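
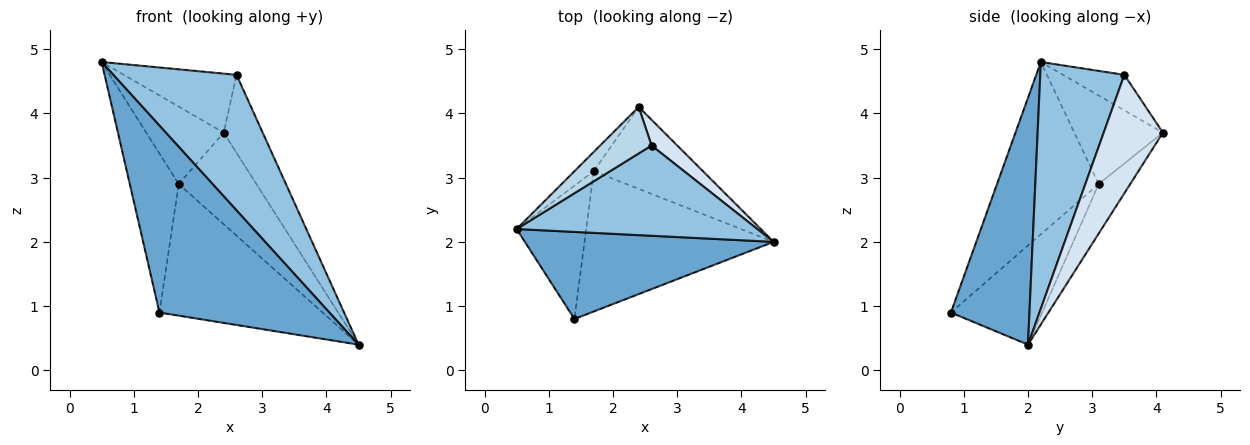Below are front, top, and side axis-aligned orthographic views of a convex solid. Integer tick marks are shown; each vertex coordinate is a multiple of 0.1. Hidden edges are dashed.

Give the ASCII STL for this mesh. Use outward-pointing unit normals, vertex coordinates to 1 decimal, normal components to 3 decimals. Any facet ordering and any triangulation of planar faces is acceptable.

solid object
 facet normal 0.386 -0.836 0.389
  outer loop
   vertex 1.4 0.8 0.9
   vertex 4.5 2.0 0.4
   vertex 0.5 2.2 4.8
  endloop
 endfacet
 facet normal 0.494 -0.724 0.482
  outer loop
   vertex 2.6 3.5 4.6
   vertex 0.5 2.2 4.8
   vertex 4.5 2.0 0.4
  endloop
 endfacet
 facet normal -0.393 0.722 0.569
  outer loop
   vertex 2.6 3.5 4.6
   vertex 2.4 4.1 3.7
   vertex 0.5 2.2 4.8
  endloop
 endfacet
 facet normal 0.822 0.541 0.178
  outer loop
   vertex 2.6 3.5 4.6
   vertex 4.5 2.0 0.4
   vertex 2.4 4.1 3.7
  endloop
 endfacet
 facet normal -0.743 0.649 -0.162
  outer loop
   vertex 1.7 3.1 2.9
   vertex 0.5 2.2 4.8
   vertex 2.4 4.1 3.7
  endloop
 endfacet
 facet normal -0.847 0.408 -0.342
  outer loop
   vertex 1.7 3.1 2.9
   vertex 1.4 0.8 0.9
   vertex 0.5 2.2 4.8
  endloop
 endfacet
 facet normal -0.290 0.713 -0.638
  outer loop
   vertex 1.7 3.1 2.9
   vertex 2.4 4.1 3.7
   vertex 4.5 2.0 0.4
  endloop
 endfacet
 facet normal -0.357 0.639 -0.681
  outer loop
   vertex 1.7 3.1 2.9
   vertex 4.5 2.0 0.4
   vertex 1.4 0.8 0.9
  endloop
 endfacet
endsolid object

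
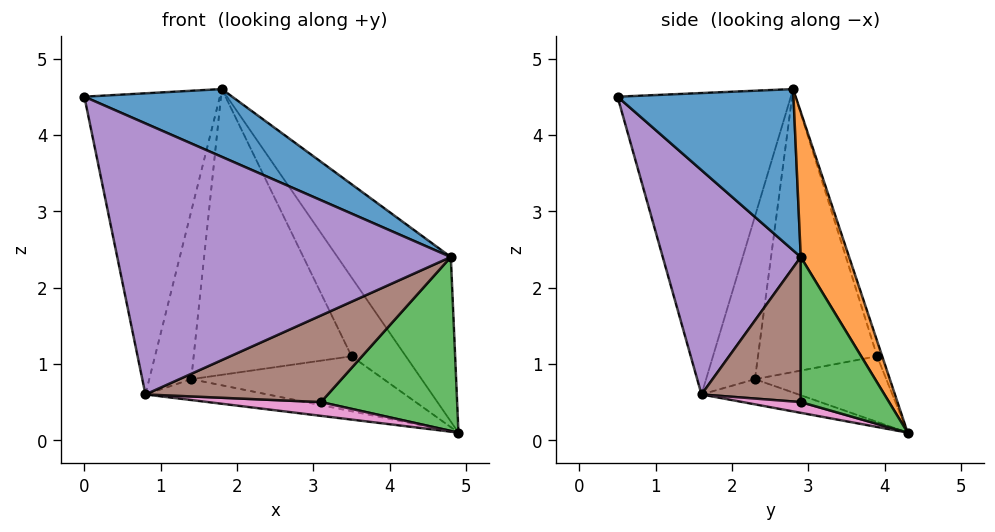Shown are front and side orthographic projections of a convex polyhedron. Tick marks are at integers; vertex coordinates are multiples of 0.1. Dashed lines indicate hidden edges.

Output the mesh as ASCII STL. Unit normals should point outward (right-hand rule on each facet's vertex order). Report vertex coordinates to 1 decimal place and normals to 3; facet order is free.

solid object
 facet normal 0.537 -0.452 0.712
  outer loop
   vertex 4.8 2.9 2.4
   vertex 1.8 2.8 4.6
   vertex 0.0 0.5 4.5
  endloop
 endfacet
 facet normal 0.340 0.797 0.500
  outer loop
   vertex 4.8 2.9 2.4
   vertex 4.9 4.3 0.1
   vertex 1.8 2.8 4.6
  endloop
 endfacet
 facet normal 0.489 -0.754 -0.438
  outer loop
   vertex 4.8 2.9 2.4
   vertex 3.1 2.9 0.5
   vertex 4.9 4.3 0.1
  endloop
 endfacet
 facet normal -0.788 0.616 0.012
  outer loop
   vertex 0.8 1.6 0.6
   vertex 0.0 0.5 4.5
   vertex 1.8 2.8 4.6
  endloop
 endfacet
 facet normal 0.376 -0.909 -0.179
  outer loop
   vertex 0.8 1.6 0.6
   vertex 4.8 2.9 2.4
   vertex 0.0 0.5 4.5
  endloop
 endfacet
 facet normal 0.439 -0.808 -0.393
  outer loop
   vertex 0.8 1.6 0.6
   vertex 3.1 2.9 0.5
   vertex 4.8 2.9 2.4
  endloop
 endfacet
 facet normal 0.314 -0.611 -0.727
  outer loop
   vertex 0.8 1.6 0.6
   vertex 4.9 4.3 0.1
   vertex 3.1 2.9 0.5
  endloop
 endfacet
 facet normal -0.090 0.962 0.258
  outer loop
   vertex 3.5 3.9 1.1
   vertex 1.8 2.8 4.6
   vertex 4.9 4.3 0.1
  endloop
 endfacet
 facet normal -0.758 0.652 -0.006
  outer loop
   vertex 1.4 2.3 0.8
   vertex 0.8 1.6 0.6
   vertex 1.8 2.8 4.6
  endloop
 endfacet
 facet normal -0.602 0.798 -0.042
  outer loop
   vertex 1.4 2.3 0.8
   vertex 1.8 2.8 4.6
   vertex 3.5 3.9 1.1
  endloop
 endfacet
 facet normal -0.468 0.590 -0.658
  outer loop
   vertex 1.4 2.3 0.8
   vertex 4.9 4.3 0.1
   vertex 0.8 1.6 0.6
  endloop
 endfacet
 facet normal -0.512 0.751 -0.417
  outer loop
   vertex 1.4 2.3 0.8
   vertex 3.5 3.9 1.1
   vertex 4.9 4.3 0.1
  endloop
 endfacet
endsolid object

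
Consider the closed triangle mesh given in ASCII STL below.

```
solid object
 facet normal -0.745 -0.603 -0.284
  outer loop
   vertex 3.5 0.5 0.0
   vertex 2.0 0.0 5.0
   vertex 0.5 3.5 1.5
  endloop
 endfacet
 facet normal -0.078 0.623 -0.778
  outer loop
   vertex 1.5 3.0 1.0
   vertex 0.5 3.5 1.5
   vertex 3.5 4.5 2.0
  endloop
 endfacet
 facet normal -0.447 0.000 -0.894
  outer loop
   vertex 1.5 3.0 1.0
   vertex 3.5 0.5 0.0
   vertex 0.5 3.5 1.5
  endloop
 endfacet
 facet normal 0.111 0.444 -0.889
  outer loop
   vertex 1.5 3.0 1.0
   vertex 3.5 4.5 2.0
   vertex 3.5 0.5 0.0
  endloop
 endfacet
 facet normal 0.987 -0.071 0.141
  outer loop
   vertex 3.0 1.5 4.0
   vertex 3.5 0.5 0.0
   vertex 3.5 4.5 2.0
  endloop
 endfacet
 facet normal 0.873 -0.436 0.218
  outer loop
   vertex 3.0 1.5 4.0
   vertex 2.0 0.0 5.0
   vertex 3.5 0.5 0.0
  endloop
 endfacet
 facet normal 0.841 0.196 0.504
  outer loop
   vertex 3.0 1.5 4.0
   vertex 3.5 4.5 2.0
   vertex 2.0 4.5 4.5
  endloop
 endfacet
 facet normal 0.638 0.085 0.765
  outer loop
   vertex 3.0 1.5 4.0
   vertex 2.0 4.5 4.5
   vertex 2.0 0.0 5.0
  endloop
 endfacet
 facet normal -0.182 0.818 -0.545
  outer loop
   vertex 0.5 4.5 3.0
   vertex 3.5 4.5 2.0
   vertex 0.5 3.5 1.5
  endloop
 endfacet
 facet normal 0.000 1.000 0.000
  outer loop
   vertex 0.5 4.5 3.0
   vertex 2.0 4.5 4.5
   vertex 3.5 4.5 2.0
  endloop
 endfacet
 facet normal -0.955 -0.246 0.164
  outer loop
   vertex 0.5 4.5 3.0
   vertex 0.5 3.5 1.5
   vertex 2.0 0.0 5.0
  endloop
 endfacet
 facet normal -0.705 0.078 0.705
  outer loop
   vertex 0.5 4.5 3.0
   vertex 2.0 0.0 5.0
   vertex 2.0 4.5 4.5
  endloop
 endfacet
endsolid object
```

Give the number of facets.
12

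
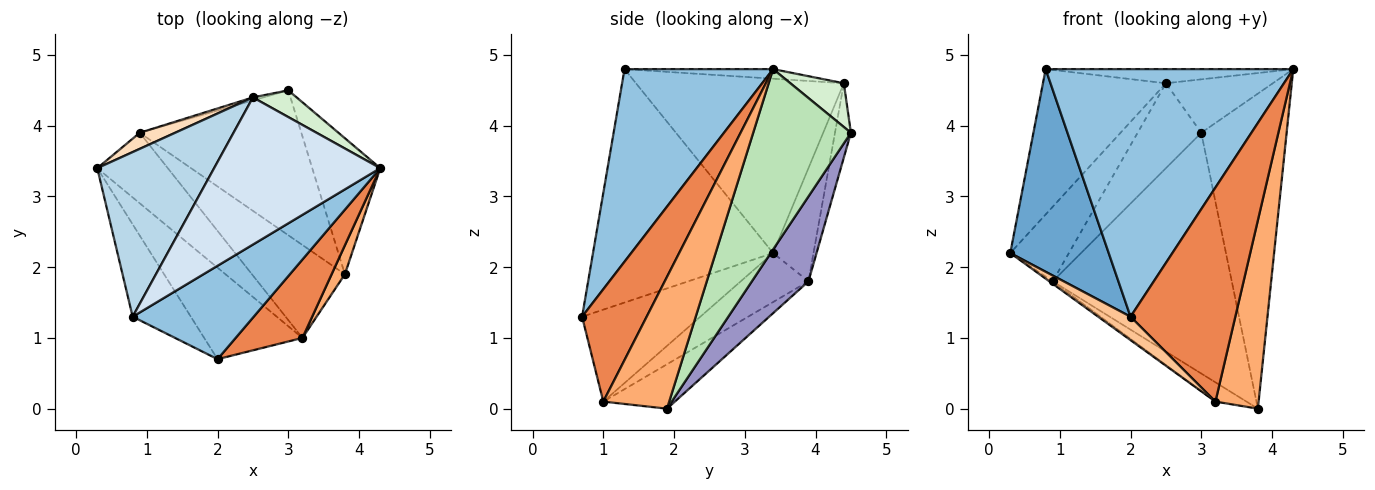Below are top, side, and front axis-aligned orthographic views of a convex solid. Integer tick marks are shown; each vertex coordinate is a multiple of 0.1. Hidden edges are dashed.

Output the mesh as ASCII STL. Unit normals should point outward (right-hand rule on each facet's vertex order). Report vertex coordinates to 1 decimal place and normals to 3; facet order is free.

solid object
 facet normal -0.857 -0.469 -0.214
  outer loop
   vertex 0.8 1.3 4.8
   vertex 0.3 3.4 2.2
   vertex 2.0 0.7 1.3
  endloop
 endfacet
 facet normal 0.490 -0.816 0.308
  outer loop
   vertex 0.8 1.3 4.8
   vertex 2.0 0.7 1.3
   vertex 4.3 3.4 4.8
  endloop
 endfacet
 facet normal -0.746 0.441 0.500
  outer loop
   vertex 2.5 4.4 4.6
   vertex 0.3 3.4 2.2
   vertex 0.8 1.3 4.8
  endloop
 endfacet
 facet normal -0.057 0.096 0.994
  outer loop
   vertex 2.5 4.4 4.6
   vertex 0.8 1.3 4.8
   vertex 4.3 3.4 4.8
  endloop
 endfacet
 facet normal 0.501 -0.813 0.298
  outer loop
   vertex 3.2 1.0 0.1
   vertex 4.3 3.4 4.8
   vertex 2.0 0.7 1.3
  endloop
 endfacet
 facet normal 0.833 -0.546 0.084
  outer loop
   vertex 3.2 1.0 0.1
   vertex 3.8 1.9 0.0
   vertex 4.3 3.4 4.8
  endloop
 endfacet
 facet normal -0.672 -0.184 -0.718
  outer loop
   vertex 3.2 1.0 0.1
   vertex 2.0 0.7 1.3
   vertex 0.3 3.4 2.2
  endloop
 endfacet
 facet normal -0.559 0.811 0.175
  outer loop
   vertex 0.9 3.9 1.8
   vertex 0.3 3.4 2.2
   vertex 2.5 4.4 4.6
  endloop
 endfacet
 facet normal -0.571 0.028 -0.821
  outer loop
   vertex 0.9 3.9 1.8
   vertex 3.2 1.0 0.1
   vertex 0.3 3.4 2.2
  endloop
 endfacet
 facet normal -0.424 0.184 -0.887
  outer loop
   vertex 0.9 3.9 1.8
   vertex 3.8 1.9 0.0
   vertex 3.2 1.0 0.1
  endloop
 endfacet
 facet normal 0.725 0.633 -0.273
  outer loop
   vertex 3.0 4.5 3.9
   vertex 4.3 3.4 4.8
   vertex 3.8 1.9 0.0
  endloop
 endfacet
 facet normal 0.408 0.816 0.408
  outer loop
   vertex 3.0 4.5 3.9
   vertex 2.5 4.4 4.6
   vertex 4.3 3.4 4.8
  endloop
 endfacet
 facet normal 0.261 0.827 -0.498
  outer loop
   vertex 3.0 4.5 3.9
   vertex 3.8 1.9 0.0
   vertex 0.9 3.9 1.8
  endloop
 endfacet
 facet normal -0.242 0.970 -0.035
  outer loop
   vertex 3.0 4.5 3.9
   vertex 0.9 3.9 1.8
   vertex 2.5 4.4 4.6
  endloop
 endfacet
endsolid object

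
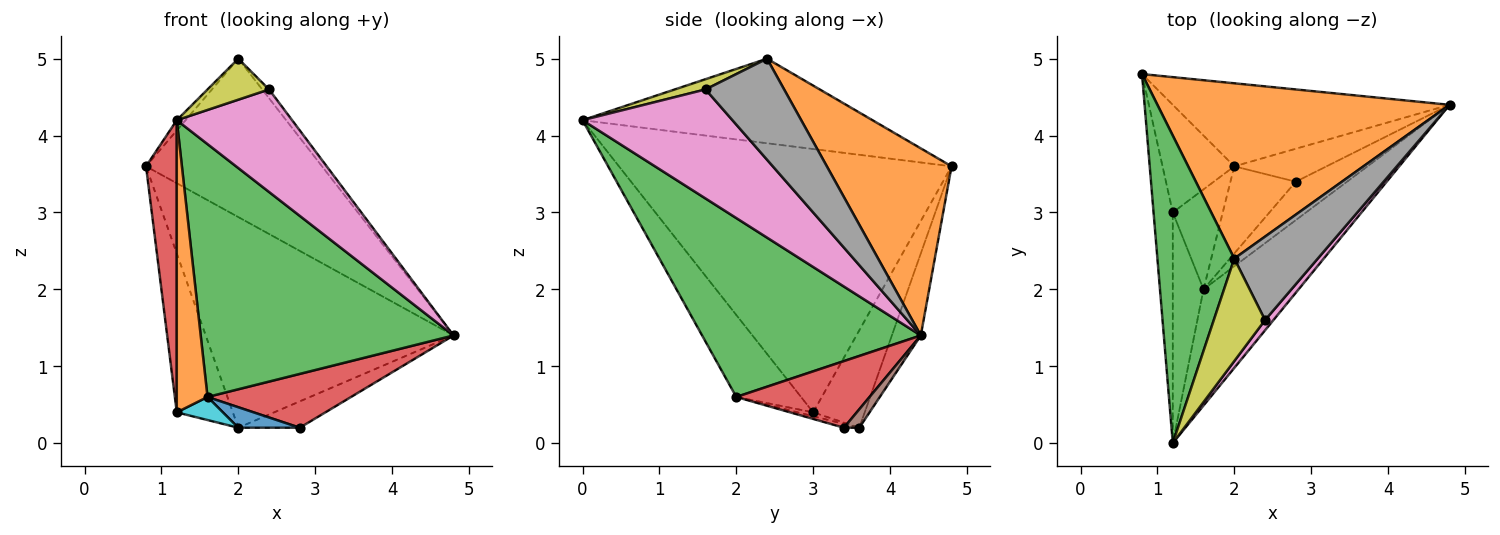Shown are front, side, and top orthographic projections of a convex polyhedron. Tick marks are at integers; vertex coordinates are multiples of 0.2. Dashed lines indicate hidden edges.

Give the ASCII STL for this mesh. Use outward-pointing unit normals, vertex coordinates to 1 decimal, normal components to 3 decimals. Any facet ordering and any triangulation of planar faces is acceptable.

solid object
 facet normal -0.108 0.925 -0.365
  outer loop
   vertex 2.0 3.6 0.2
   vertex 0.8 4.8 3.6
   vertex 4.8 4.4 1.4
  endloop
 endfacet
 facet normal 0.429 0.606 0.670
  outer loop
   vertex 2.0 2.4 5.0
   vertex 4.8 4.4 1.4
   vertex 0.8 4.8 3.6
  endloop
 endfacet
 facet normal -0.740 0.022 0.673
  outer loop
   vertex 2.0 2.4 5.0
   vertex 0.8 4.8 3.6
   vertex 1.2 0.0 4.2
  endloop
 endfacet
 facet normal -0.993 -0.092 -0.072
  outer loop
   vertex 1.2 3.0 0.4
   vertex 1.2 0.0 4.2
   vertex 0.8 4.8 3.6
  endloop
 endfacet
 facet normal -0.606 0.659 -0.446
  outer loop
   vertex 1.2 3.0 0.4
   vertex 0.8 4.8 3.6
   vertex 2.0 3.6 0.2
  endloop
 endfacet
 facet normal 0.154 0.617 -0.772
  outer loop
   vertex 2.8 3.4 0.2
   vertex 2.0 3.6 0.2
   vertex 4.8 4.4 1.4
  endloop
 endfacet
 facet normal 0.791 -0.609 0.061
  outer loop
   vertex 2.4 1.6 4.6
   vertex 1.2 0.0 4.2
   vertex 4.8 4.4 1.4
  endloop
 endfacet
 facet normal 0.769 0.067 0.635
  outer loop
   vertex 2.4 1.6 4.6
   vertex 4.8 4.4 1.4
   vertex 2.0 2.4 5.0
  endloop
 endfacet
 facet normal 0.183 -0.365 0.913
  outer loop
   vertex 2.4 1.6 4.6
   vertex 2.0 2.4 5.0
   vertex 1.2 0.0 4.2
  endloop
 endfacet
 facet normal -0.075 -0.224 -0.972
  outer loop
   vertex 1.6 2.0 0.6
   vertex 1.2 3.0 0.4
   vertex 2.0 3.6 0.2
  endloop
 endfacet
 facet normal -0.057 -0.229 -0.972
  outer loop
   vertex 1.6 2.0 0.6
   vertex 2.0 3.6 0.2
   vertex 2.8 3.4 0.2
  endloop
 endfacet
 facet normal -0.856 -0.406 -0.321
  outer loop
   vertex 1.6 2.0 0.6
   vertex 1.2 0.0 4.2
   vertex 1.2 3.0 0.4
  endloop
 endfacet
 facet normal 0.618 -0.714 -0.328
  outer loop
   vertex 1.6 2.0 0.6
   vertex 4.8 4.4 1.4
   vertex 1.2 0.0 4.2
  endloop
 endfacet
 facet normal 0.603 -0.649 -0.464
  outer loop
   vertex 1.6 2.0 0.6
   vertex 2.8 3.4 0.2
   vertex 4.8 4.4 1.4
  endloop
 endfacet
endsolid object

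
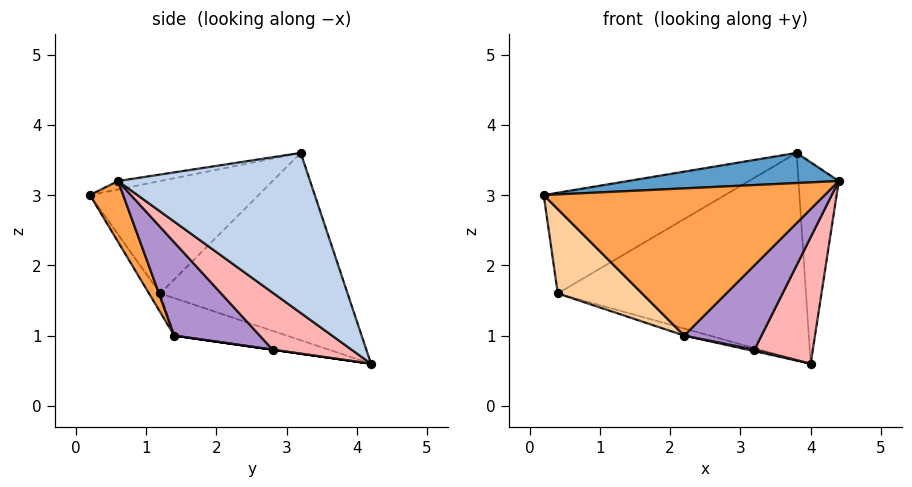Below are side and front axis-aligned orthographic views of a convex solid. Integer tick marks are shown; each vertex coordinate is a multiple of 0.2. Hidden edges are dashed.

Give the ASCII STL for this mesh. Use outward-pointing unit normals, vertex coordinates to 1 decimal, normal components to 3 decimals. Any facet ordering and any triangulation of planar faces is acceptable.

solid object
 facet normal -0.032 -0.159 0.987
  outer loop
   vertex 3.8 3.2 3.6
   vertex 0.2 0.2 3.0
   vertex 4.4 0.6 3.2
  endloop
 endfacet
 facet normal 0.970 0.203 0.132
  outer loop
   vertex 3.8 3.2 3.6
   vertex 4.4 0.6 3.2
   vertex 4.0 4.2 0.6
  endloop
 endfacet
 facet normal 0.106 -0.896 -0.432
  outer loop
   vertex 2.2 1.4 1.0
   vertex 4.4 0.6 3.2
   vertex 0.2 0.2 3.0
  endloop
 endfacet
 facet normal -0.107 -0.802 -0.588
  outer loop
   vertex 0.4 1.2 1.6
   vertex 2.2 1.4 1.0
   vertex 0.2 0.2 3.0
  endloop
 endfacet
 facet normal -0.323 0.073 -0.944
  outer loop
   vertex 0.4 1.2 1.6
   vertex 4.0 4.2 0.6
   vertex 2.2 1.4 1.0
  endloop
 endfacet
 facet normal -0.627 0.674 0.392
  outer loop
   vertex 0.4 1.2 1.6
   vertex 0.2 0.2 3.0
   vertex 3.8 3.2 3.6
  endloop
 endfacet
 facet normal -0.588 0.779 0.220
  outer loop
   vertex 0.4 1.2 1.6
   vertex 3.8 3.2 3.6
   vertex 4.0 4.2 0.6
  endloop
 endfacet
 facet normal 0.584 -0.432 -0.688
  outer loop
   vertex 3.2 2.8 0.8
   vertex 4.0 4.2 0.6
   vertex 4.4 0.6 3.2
  endloop
 endfacet
 facet normal 0.528 -0.478 -0.702
  outer loop
   vertex 3.2 2.8 0.8
   vertex 4.4 0.6 3.2
   vertex 2.2 1.4 1.0
  endloop
 endfacet
 facet normal 0.000 -0.141 -0.990
  outer loop
   vertex 3.2 2.8 0.8
   vertex 2.2 1.4 1.0
   vertex 4.0 4.2 0.6
  endloop
 endfacet
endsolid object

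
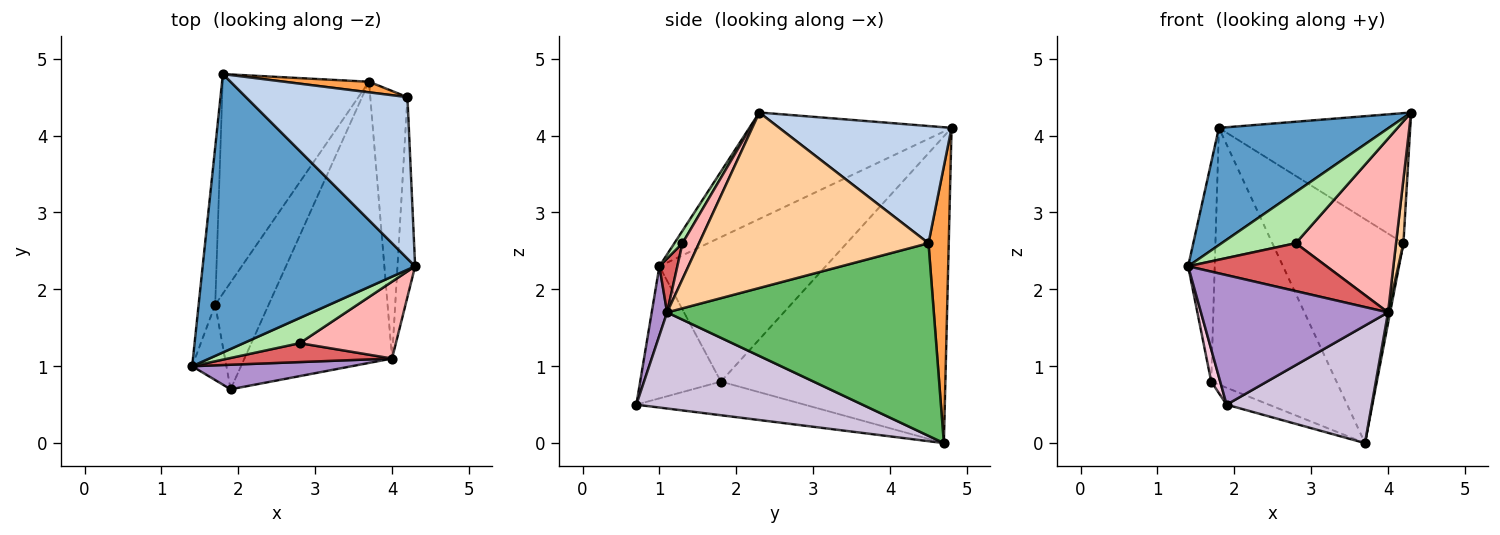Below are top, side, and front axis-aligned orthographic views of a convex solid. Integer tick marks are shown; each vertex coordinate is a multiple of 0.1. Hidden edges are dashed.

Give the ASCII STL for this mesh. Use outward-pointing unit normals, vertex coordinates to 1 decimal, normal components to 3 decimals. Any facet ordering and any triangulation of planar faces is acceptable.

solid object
 facet normal -0.419 -0.352 0.837
  outer loop
   vertex 1.8 4.8 4.1
   vertex 1.4 1.0 2.3
   vertex 4.3 2.3 4.3
  endloop
 endfacet
 facet normal 0.492 0.546 0.678
  outer loop
   vertex 4.2 4.5 2.6
   vertex 1.8 4.8 4.1
   vertex 4.3 2.3 4.3
  endloop
 endfacet
 facet normal 0.153 0.987 0.047
  outer loop
   vertex 4.2 4.5 2.6
   vertex 3.7 4.7 0.0
   vertex 1.8 4.8 4.1
  endloop
 endfacet
 facet normal 0.994 -0.032 -0.100
  outer loop
   vertex 4.2 4.5 2.6
   vertex 4.3 2.3 4.3
   vertex 4.0 1.1 1.7
  endloop
 endfacet
 facet normal 0.982 -0.008 -0.189
  outer loop
   vertex 4.2 4.5 2.6
   vertex 4.0 1.1 1.7
   vertex 3.7 4.7 0.0
  endloop
 endfacet
 facet normal 0.097 -0.893 0.440
  outer loop
   vertex 2.8 1.3 2.6
   vertex 4.3 2.3 4.3
   vertex 1.4 1.0 2.3
  endloop
 endfacet
 facet normal 0.120 -0.923 0.365
  outer loop
   vertex 2.8 1.3 2.6
   vertex 1.4 1.0 2.3
   vertex 4.0 1.1 1.7
  endloop
 endfacet
 facet normal 0.149 -0.904 0.400
  outer loop
   vertex 2.8 1.3 2.6
   vertex 4.0 1.1 1.7
   vertex 4.3 2.3 4.3
  endloop
 endfacet
 facet normal 0.080 -0.979 0.186
  outer loop
   vertex 1.9 0.7 0.5
   vertex 4.0 1.1 1.7
   vertex 1.4 1.0 2.3
  endloop
 endfacet
 facet normal 0.515 -0.331 -0.791
  outer loop
   vertex 1.9 0.7 0.5
   vertex 3.7 4.7 0.0
   vertex 4.0 1.1 1.7
  endloop
 endfacet
 facet normal -0.806 0.450 -0.385
  outer loop
   vertex 1.7 1.8 0.8
   vertex 1.8 4.8 4.1
   vertex 3.7 4.7 0.0
  endloop
 endfacet
 facet normal -0.528 0.133 -0.839
  outer loop
   vertex 1.7 1.8 0.8
   vertex 3.7 4.7 0.0
   vertex 1.9 0.7 0.5
  endloop
 endfacet
 facet normal -0.981 0.157 -0.113
  outer loop
   vertex 1.7 1.8 0.8
   vertex 1.4 1.0 2.3
   vertex 1.8 4.8 4.1
  endloop
 endfacet
 facet normal -0.962 -0.107 -0.250
  outer loop
   vertex 1.7 1.8 0.8
   vertex 1.9 0.7 0.5
   vertex 1.4 1.0 2.3
  endloop
 endfacet
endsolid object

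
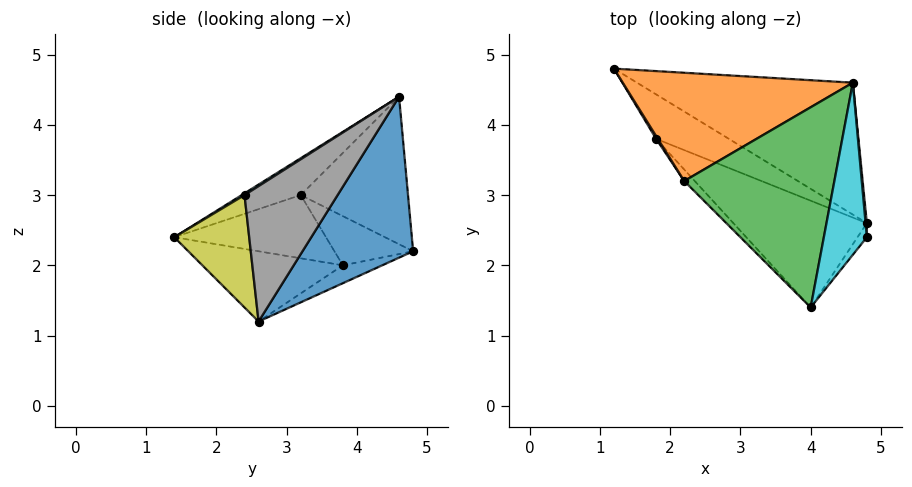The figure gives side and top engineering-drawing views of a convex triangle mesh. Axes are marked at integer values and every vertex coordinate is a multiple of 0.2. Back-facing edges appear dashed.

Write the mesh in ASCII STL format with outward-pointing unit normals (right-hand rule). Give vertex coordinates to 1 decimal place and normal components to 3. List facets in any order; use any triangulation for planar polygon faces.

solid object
 facet normal 0.357 0.802 -0.479
  outer loop
   vertex 4.6 4.6 4.4
   vertex 4.8 2.6 1.2
   vertex 1.2 4.8 2.2
  endloop
 endfacet
 facet normal -0.538 0.083 0.839
  outer loop
   vertex 2.2 3.2 3.0
   vertex 4.6 4.6 4.4
   vertex 1.2 4.8 2.2
  endloop
 endfacet
 facet normal -0.208 -0.490 0.847
  outer loop
   vertex 2.2 3.2 3.0
   vertex 4.0 1.4 2.4
   vertex 4.6 4.6 4.4
  endloop
 endfacet
 facet normal -0.238 0.051 -0.970
  outer loop
   vertex 1.8 3.8 2.0
   vertex 1.2 4.8 2.2
   vertex 4.8 2.6 1.2
  endloop
 endfacet
 facet normal -0.404 -0.498 -0.767
  outer loop
   vertex 1.8 3.8 2.0
   vertex 4.8 2.6 1.2
   vertex 4.0 1.4 2.4
  endloop
 endfacet
 facet normal -0.854 -0.519 0.031
  outer loop
   vertex 1.8 3.8 2.0
   vertex 2.2 3.2 3.0
   vertex 1.2 4.8 2.2
  endloop
 endfacet
 facet normal -0.722 -0.682 -0.120
  outer loop
   vertex 1.8 3.8 2.0
   vertex 4.0 1.4 2.4
   vertex 2.2 3.2 3.0
  endloop
 endfacet
 facet normal 0.996 0.085 0.009
  outer loop
   vertex 4.8 2.4 3.0
   vertex 4.8 2.6 1.2
   vertex 4.6 4.6 4.4
  endloop
 endfacet
 facet normal 0.798 -0.599 -0.067
  outer loop
   vertex 4.8 2.4 3.0
   vertex 4.0 1.4 2.4
   vertex 4.8 2.6 1.2
  endloop
 endfacet
 facet normal 0.034 -0.534 0.845
  outer loop
   vertex 4.8 2.4 3.0
   vertex 4.6 4.6 4.4
   vertex 4.0 1.4 2.4
  endloop
 endfacet
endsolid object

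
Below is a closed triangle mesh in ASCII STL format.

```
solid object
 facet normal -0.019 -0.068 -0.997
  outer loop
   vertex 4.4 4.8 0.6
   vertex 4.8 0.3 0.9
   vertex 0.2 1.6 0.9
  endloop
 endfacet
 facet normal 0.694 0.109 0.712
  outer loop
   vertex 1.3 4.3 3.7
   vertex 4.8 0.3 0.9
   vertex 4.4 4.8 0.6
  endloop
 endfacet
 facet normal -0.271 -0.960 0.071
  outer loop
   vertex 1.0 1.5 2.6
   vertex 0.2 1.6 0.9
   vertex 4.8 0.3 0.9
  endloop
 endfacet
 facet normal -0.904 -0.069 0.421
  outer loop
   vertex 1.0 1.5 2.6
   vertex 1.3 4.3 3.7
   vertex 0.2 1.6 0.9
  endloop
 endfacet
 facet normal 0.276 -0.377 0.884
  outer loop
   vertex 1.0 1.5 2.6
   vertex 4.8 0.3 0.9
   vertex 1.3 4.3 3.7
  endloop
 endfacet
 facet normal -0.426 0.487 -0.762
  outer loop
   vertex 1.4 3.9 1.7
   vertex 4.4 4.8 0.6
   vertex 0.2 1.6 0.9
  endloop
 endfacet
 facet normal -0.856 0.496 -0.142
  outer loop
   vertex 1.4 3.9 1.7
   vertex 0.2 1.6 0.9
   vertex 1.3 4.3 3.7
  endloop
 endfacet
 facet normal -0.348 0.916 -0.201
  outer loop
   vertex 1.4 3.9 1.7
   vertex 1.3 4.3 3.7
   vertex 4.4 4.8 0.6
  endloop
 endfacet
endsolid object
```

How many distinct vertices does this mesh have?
6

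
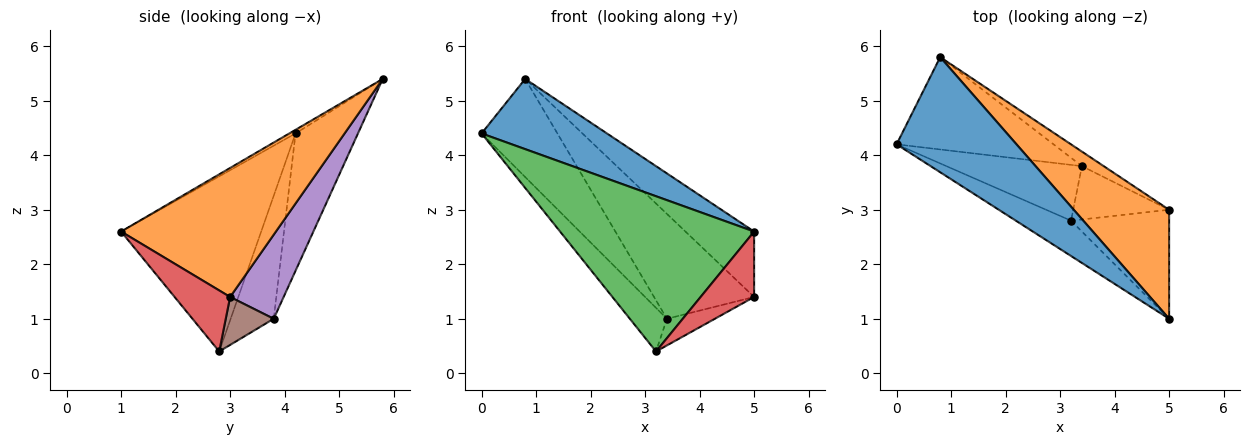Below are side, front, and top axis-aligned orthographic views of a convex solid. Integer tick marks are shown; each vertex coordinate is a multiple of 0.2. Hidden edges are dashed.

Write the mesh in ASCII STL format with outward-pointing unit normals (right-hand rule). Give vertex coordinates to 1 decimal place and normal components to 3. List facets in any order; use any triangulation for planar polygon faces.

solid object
 facet normal -0.026 -0.520 0.853
  outer loop
   vertex 0.8 5.8 5.4
   vertex 0.0 4.2 4.4
   vertex 5.0 1.0 2.6
  endloop
 endfacet
 facet normal 0.757 0.336 0.560
  outer loop
   vertex 0.8 5.8 5.4
   vertex 5.0 1.0 2.6
   vertex 5.0 3.0 1.4
  endloop
 endfacet
 facet normal -0.576 -0.797 -0.181
  outer loop
   vertex 3.2 2.8 0.4
   vertex 5.0 1.0 2.6
   vertex 0.0 4.2 4.4
  endloop
 endfacet
 facet normal 0.471 -0.454 -0.757
  outer loop
   vertex 3.2 2.8 0.4
   vertex 5.0 3.0 1.4
   vertex 5.0 1.0 2.6
  endloop
 endfacet
 facet normal 0.468 0.875 -0.121
  outer loop
   vertex 3.4 3.8 1.0
   vertex 0.8 5.8 5.4
   vertex 5.0 3.0 1.4
  endloop
 endfacet
 facet normal 0.408 0.408 -0.816
  outer loop
   vertex 3.4 3.8 1.0
   vertex 5.0 3.0 1.4
   vertex 3.2 2.8 0.4
  endloop
 endfacet
 facet normal -0.582 0.501 -0.641
  outer loop
   vertex 3.4 3.8 1.0
   vertex 3.2 2.8 0.4
   vertex 0.0 4.2 4.4
  endloop
 endfacet
 facet normal -0.514 0.625 -0.588
  outer loop
   vertex 3.4 3.8 1.0
   vertex 0.0 4.2 4.4
   vertex 0.8 5.8 5.4
  endloop
 endfacet
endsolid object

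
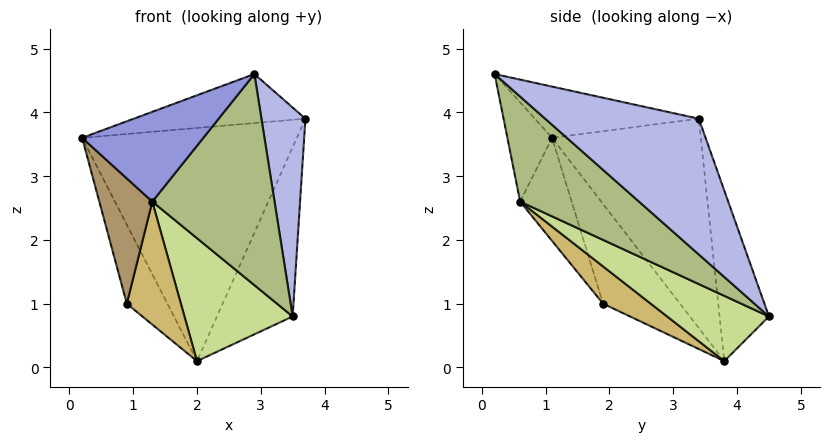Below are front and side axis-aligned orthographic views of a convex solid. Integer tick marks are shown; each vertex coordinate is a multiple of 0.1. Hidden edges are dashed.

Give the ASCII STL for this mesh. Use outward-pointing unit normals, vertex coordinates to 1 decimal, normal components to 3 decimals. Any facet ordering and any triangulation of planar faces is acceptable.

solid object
 facet normal -0.255 0.267 0.929
  outer loop
   vertex 2.9 0.2 4.6
   vertex 3.7 3.4 3.9
   vertex 0.2 1.1 3.6
  endloop
 endfacet
 facet normal -0.539 0.778 0.323
  outer loop
   vertex 2.0 3.8 0.1
   vertex 0.2 1.1 3.6
   vertex 3.7 3.4 3.9
  endloop
 endfacet
 facet normal -0.344 -0.935 0.089
  outer loop
   vertex 1.3 0.6 2.6
   vertex 2.9 0.2 4.6
   vertex 0.2 1.1 3.6
  endloop
 endfacet
 facet normal 0.949 -0.272 -0.158
  outer loop
   vertex 3.5 4.5 0.8
   vertex 3.7 3.4 3.9
   vertex 2.9 0.2 4.6
  endloop
 endfacet
 facet normal -0.518 0.795 0.316
  outer loop
   vertex 3.5 4.5 0.8
   vertex 2.0 3.8 0.1
   vertex 3.7 3.4 3.9
  endloop
 endfacet
 facet normal 0.571 -0.587 -0.574
  outer loop
   vertex 3.5 4.5 0.8
   vertex 2.9 0.2 4.6
   vertex 1.3 0.6 2.6
  endloop
 endfacet
 facet normal 0.551 -0.585 -0.595
  outer loop
   vertex 3.5 4.5 0.8
   vertex 1.3 0.6 2.6
   vertex 2.0 3.8 0.1
  endloop
 endfacet
 facet normal -0.880 0.465 -0.094
  outer loop
   vertex 0.9 1.9 1.0
   vertex 0.2 1.1 3.6
   vertex 2.0 3.8 0.1
  endloop
 endfacet
 facet normal -0.645 -0.664 -0.378
  outer loop
   vertex 0.9 1.9 1.0
   vertex 1.3 0.6 2.6
   vertex 0.2 1.1 3.6
  endloop
 endfacet
 facet normal 0.523 -0.593 -0.612
  outer loop
   vertex 0.9 1.9 1.0
   vertex 2.0 3.8 0.1
   vertex 1.3 0.6 2.6
  endloop
 endfacet
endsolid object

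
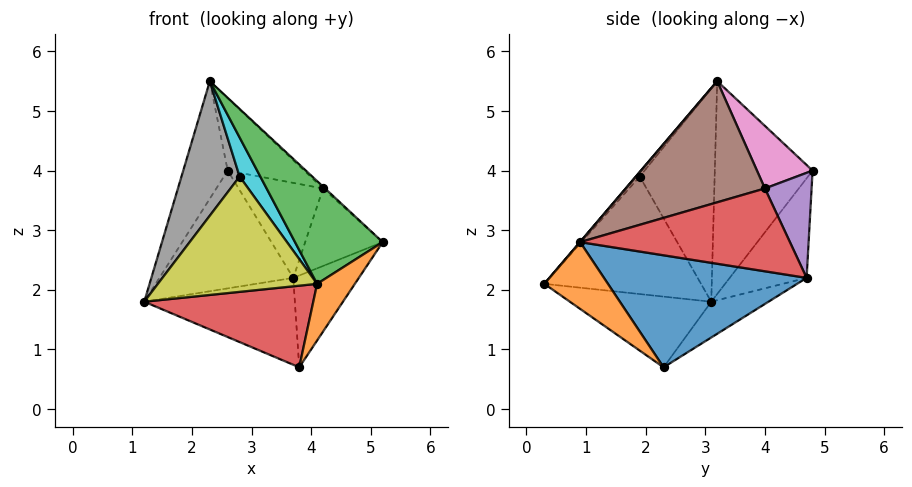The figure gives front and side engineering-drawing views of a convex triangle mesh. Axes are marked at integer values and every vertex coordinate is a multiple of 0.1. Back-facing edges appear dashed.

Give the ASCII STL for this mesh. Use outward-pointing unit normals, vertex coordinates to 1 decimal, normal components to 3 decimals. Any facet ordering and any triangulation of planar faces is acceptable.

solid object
 facet normal -0.881 0.401 0.251
  outer loop
   vertex 2.3 3.2 5.5
   vertex 2.6 4.8 4.0
   vertex 1.2 3.1 1.8
  endloop
 endfacet
 facet normal -0.470 0.818 -0.333
  outer loop
   vertex 3.7 4.7 2.2
   vertex 1.2 3.1 1.8
   vertex 2.6 4.8 4.0
  endloop
 endfacet
 facet normal 0.002 -0.760 0.649
  outer loop
   vertex 4.1 0.3 2.1
   vertex 5.2 0.9 2.8
   vertex 2.3 3.2 5.5
  endloop
 endfacet
 facet normal 0.928 0.343 -0.149
  outer loop
   vertex 4.2 4.0 3.7
   vertex 5.2 0.9 2.8
   vertex 3.7 4.7 2.2
  endloop
 endfacet
 facet normal 0.470 0.850 0.240
  outer loop
   vertex 4.2 4.0 3.7
   vertex 3.7 4.7 2.2
   vertex 2.6 4.8 4.0
  endloop
 endfacet
 facet normal 0.686 0.010 0.728
  outer loop
   vertex 4.2 4.0 3.7
   vertex 2.3 3.2 5.5
   vertex 5.2 0.9 2.8
  endloop
 endfacet
 facet normal 0.420 0.578 0.700
  outer loop
   vertex 4.2 4.0 3.7
   vertex 2.6 4.8 4.0
   vertex 2.3 3.2 5.5
  endloop
 endfacet
 facet normal -0.766 -0.595 0.244
  outer loop
   vertex 2.8 1.9 3.9
   vertex 2.3 3.2 5.5
   vertex 1.2 3.1 1.8
  endloop
 endfacet
 facet normal -0.696 -0.707 0.126
  outer loop
   vertex 2.8 1.9 3.9
   vertex 1.2 3.1 1.8
   vertex 4.1 0.3 2.1
  endloop
 endfacet
 facet normal -0.147 -0.790 0.596
  outer loop
   vertex 2.8 1.9 3.9
   vertex 4.1 0.3 2.1
   vertex 2.3 3.2 5.5
  endloop
 endfacet
 facet normal 0.874 0.283 -0.394
  outer loop
   vertex 3.8 2.3 0.7
   vertex 3.7 4.7 2.2
   vertex 5.2 0.9 2.8
  endloop
 endfacet
 facet normal 0.635 -0.377 -0.674
  outer loop
   vertex 3.8 2.3 0.7
   vertex 5.2 0.9 2.8
   vertex 4.1 0.3 2.1
  endloop
 endfacet
 facet normal -0.195 0.514 -0.835
  outer loop
   vertex 3.8 2.3 0.7
   vertex 1.2 3.1 1.8
   vertex 3.7 4.7 2.2
  endloop
 endfacet
 facet normal -0.463 -0.554 -0.692
  outer loop
   vertex 3.8 2.3 0.7
   vertex 4.1 0.3 2.1
   vertex 1.2 3.1 1.8
  endloop
 endfacet
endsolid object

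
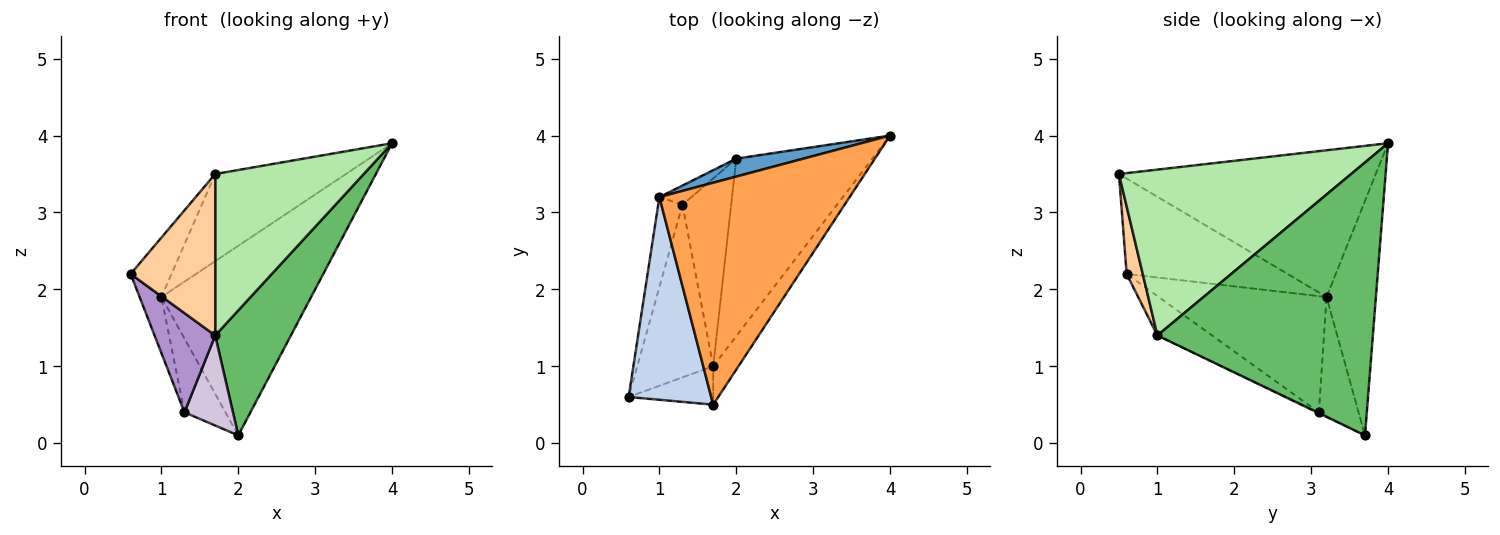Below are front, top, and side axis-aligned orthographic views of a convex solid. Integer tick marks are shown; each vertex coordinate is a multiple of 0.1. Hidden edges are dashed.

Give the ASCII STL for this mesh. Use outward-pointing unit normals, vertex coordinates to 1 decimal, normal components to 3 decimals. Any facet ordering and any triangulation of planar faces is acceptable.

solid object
 facet normal -0.312 0.946 0.089
  outer loop
   vertex 1.0 3.2 1.9
   vertex 4.0 4.0 3.9
   vertex 2.0 3.7 0.1
  endloop
 endfacet
 facet normal -0.743 0.188 0.643
  outer loop
   vertex 1.0 3.2 1.9
   vertex 0.6 0.6 2.2
   vertex 1.7 0.5 3.5
  endloop
 endfacet
 facet normal -0.583 0.297 0.756
  outer loop
   vertex 1.0 3.2 1.9
   vertex 1.7 0.5 3.5
   vertex 4.0 4.0 3.9
  endloop
 endfacet
 facet normal 0.182 -0.957 -0.228
  outer loop
   vertex 1.7 1.0 1.4
   vertex 1.7 0.5 3.5
   vertex 0.6 0.6 2.2
  endloop
 endfacet
 facet normal 0.854 -0.300 -0.426
  outer loop
   vertex 1.7 1.0 1.4
   vertex 2.0 3.7 0.1
   vertex 4.0 4.0 3.9
  endloop
 endfacet
 facet normal 0.836 -0.535 -0.127
  outer loop
   vertex 1.7 1.0 1.4
   vertex 4.0 4.0 3.9
   vertex 1.7 0.5 3.5
  endloop
 endfacet
 facet normal -0.971 0.126 -0.203
  outer loop
   vertex 1.3 3.1 0.4
   vertex 0.6 0.6 2.2
   vertex 1.0 3.2 1.9
  endloop
 endfacet
 facet normal -0.684 0.706 -0.184
  outer loop
   vertex 1.3 3.1 0.4
   vertex 1.0 3.2 1.9
   vertex 2.0 3.7 0.1
  endloop
 endfacet
 facet normal -0.410 -0.455 -0.791
  outer loop
   vertex 1.3 3.1 0.4
   vertex 1.7 1.0 1.4
   vertex 0.6 0.6 2.2
  endloop
 endfacet
 facet normal -0.016 -0.432 -0.902
  outer loop
   vertex 1.3 3.1 0.4
   vertex 2.0 3.7 0.1
   vertex 1.7 1.0 1.4
  endloop
 endfacet
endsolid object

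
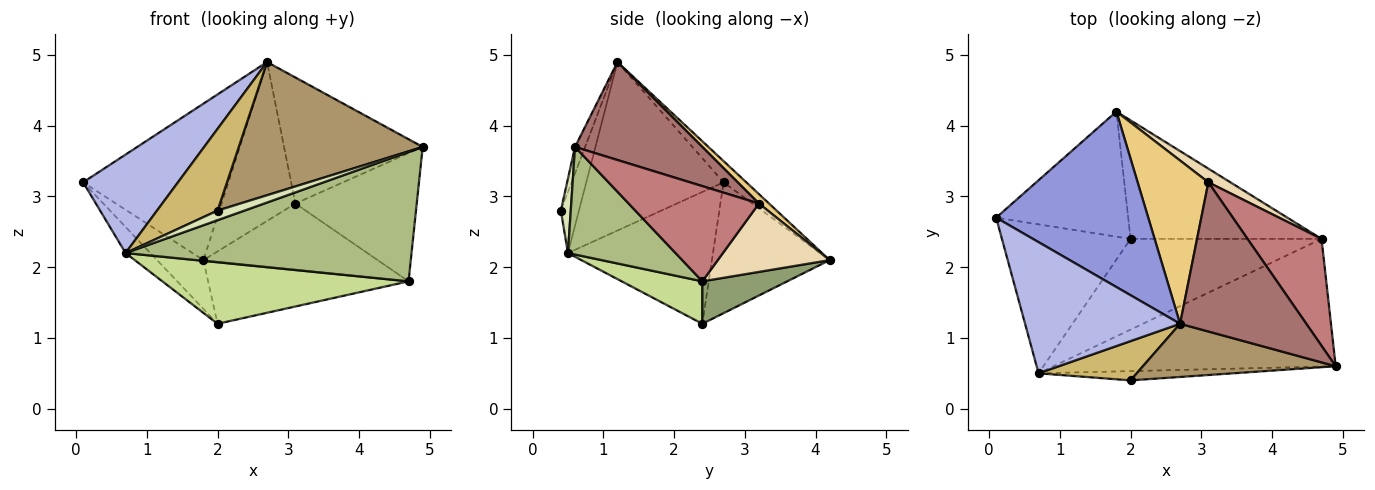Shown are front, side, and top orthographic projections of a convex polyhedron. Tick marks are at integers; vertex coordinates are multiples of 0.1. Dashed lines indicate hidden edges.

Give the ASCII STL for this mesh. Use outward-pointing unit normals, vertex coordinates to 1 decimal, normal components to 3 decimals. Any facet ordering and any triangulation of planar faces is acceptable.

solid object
 facet normal -0.678 0.267 -0.685
  outer loop
   vertex 2.0 2.4 1.2
   vertex 0.1 2.7 3.2
   vertex 1.8 4.2 2.1
  endloop
 endfacet
 facet normal -0.710 0.121 -0.693
  outer loop
   vertex 0.7 0.5 2.2
   vertex 0.1 2.7 3.2
   vertex 2.0 2.4 1.2
  endloop
 endfacet
 facet normal -0.104 0.662 0.742
  outer loop
   vertex 2.7 1.2 4.9
   vertex 1.8 4.2 2.1
   vertex 0.1 2.7 3.2
  endloop
 endfacet
 facet normal -0.656 -0.453 0.603
  outer loop
   vertex 2.7 1.2 4.9
   vertex 0.1 2.7 3.2
   vertex 0.7 0.5 2.2
  endloop
 endfacet
 facet normal 0.193 0.456 -0.869
  outer loop
   vertex 4.7 2.4 1.8
   vertex 2.0 2.4 1.2
   vertex 1.8 4.2 2.1
  endloop
 endfacet
 facet normal 0.259 -0.687 -0.679
  outer loop
   vertex 4.7 2.4 1.8
   vertex 4.9 0.6 3.7
   vertex 0.7 0.5 2.2
  endloop
 endfacet
 facet normal 0.181 -0.552 -0.814
  outer loop
   vertex 4.7 2.4 1.8
   vertex 0.7 0.5 2.2
   vertex 2.0 2.4 1.2
  endloop
 endfacet
 facet normal 0.256 -0.696 -0.671
  outer loop
   vertex 2.0 0.4 2.8
   vertex 0.7 0.5 2.2
   vertex 4.9 0.6 3.7
  endloop
 endfacet
 facet normal -0.051 -0.928 0.370
  outer loop
   vertex 2.0 0.4 2.8
   vertex 4.9 0.6 3.7
   vertex 2.7 1.2 4.9
  endloop
 endfacet
 facet normal -0.260 -0.870 0.418
  outer loop
   vertex 2.0 0.4 2.8
   vertex 2.7 1.2 4.9
   vertex 0.7 0.5 2.2
  endloop
 endfacet
 facet normal 0.095 0.694 0.713
  outer loop
   vertex 3.1 3.2 2.9
   vertex 1.8 4.2 2.1
   vertex 2.7 1.2 4.9
  endloop
 endfacet
 facet normal 0.532 0.829 0.171
  outer loop
   vertex 3.1 3.2 2.9
   vertex 4.7 2.4 1.8
   vertex 1.8 4.2 2.1
  endloop
 endfacet
 facet normal 0.510 0.555 0.657
  outer loop
   vertex 3.1 3.2 2.9
   vertex 2.7 1.2 4.9
   vertex 4.9 0.6 3.7
  endloop
 endfacet
 facet normal 0.636 0.592 0.494
  outer loop
   vertex 3.1 3.2 2.9
   vertex 4.9 0.6 3.7
   vertex 4.7 2.4 1.8
  endloop
 endfacet
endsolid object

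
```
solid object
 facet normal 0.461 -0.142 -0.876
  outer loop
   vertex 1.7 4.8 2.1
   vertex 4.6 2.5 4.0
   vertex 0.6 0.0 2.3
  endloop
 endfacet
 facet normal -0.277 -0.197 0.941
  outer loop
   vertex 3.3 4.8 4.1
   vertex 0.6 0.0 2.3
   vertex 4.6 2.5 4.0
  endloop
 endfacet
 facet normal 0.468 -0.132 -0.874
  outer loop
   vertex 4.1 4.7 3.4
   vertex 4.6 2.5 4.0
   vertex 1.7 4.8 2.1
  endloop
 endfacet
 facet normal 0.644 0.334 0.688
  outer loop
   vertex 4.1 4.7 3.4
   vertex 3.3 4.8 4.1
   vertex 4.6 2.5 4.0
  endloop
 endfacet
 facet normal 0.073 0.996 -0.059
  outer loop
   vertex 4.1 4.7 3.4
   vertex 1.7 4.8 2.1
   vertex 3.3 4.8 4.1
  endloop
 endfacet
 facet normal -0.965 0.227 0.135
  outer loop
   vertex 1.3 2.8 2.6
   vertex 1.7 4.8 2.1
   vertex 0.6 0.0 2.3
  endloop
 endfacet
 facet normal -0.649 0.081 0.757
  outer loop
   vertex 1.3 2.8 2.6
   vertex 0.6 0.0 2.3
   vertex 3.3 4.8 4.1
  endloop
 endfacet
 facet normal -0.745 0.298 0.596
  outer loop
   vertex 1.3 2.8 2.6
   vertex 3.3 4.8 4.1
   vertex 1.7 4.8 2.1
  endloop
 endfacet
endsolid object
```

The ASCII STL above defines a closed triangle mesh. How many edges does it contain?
12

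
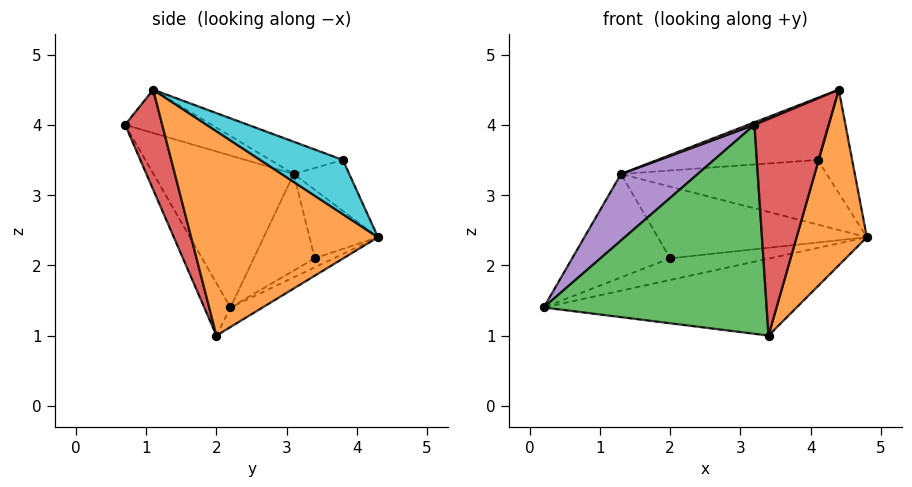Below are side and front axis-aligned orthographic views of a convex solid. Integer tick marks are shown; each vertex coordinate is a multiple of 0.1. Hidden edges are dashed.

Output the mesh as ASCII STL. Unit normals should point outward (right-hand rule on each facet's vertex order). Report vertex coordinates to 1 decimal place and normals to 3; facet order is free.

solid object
 facet normal -0.070 0.549 -0.833
  outer loop
   vertex 3.4 2.0 1.0
   vertex 0.2 2.2 1.4
   vertex 4.8 4.3 2.4
  endloop
 endfacet
 facet normal 0.881 -0.331 -0.337
  outer loop
   vertex 3.4 2.0 1.0
   vertex 4.8 4.3 2.4
   vertex 4.4 1.1 4.5
  endloop
 endfacet
 facet normal -0.107 -0.910 -0.401
  outer loop
   vertex 3.2 0.7 4.0
   vertex 0.2 2.2 1.4
   vertex 3.4 2.0 1.0
  endloop
 endfacet
 facet normal 0.421 -0.842 -0.337
  outer loop
   vertex 3.2 0.7 4.0
   vertex 3.4 2.0 1.0
   vertex 4.4 1.1 4.5
  endloop
 endfacet
 facet normal -0.707 -0.387 0.592
  outer loop
   vertex 3.2 0.7 4.0
   vertex 1.3 3.1 3.3
   vertex 0.2 2.2 1.4
  endloop
 endfacet
 facet normal -0.377 -0.028 0.926
  outer loop
   vertex 3.2 0.7 4.0
   vertex 4.4 1.1 4.5
   vertex 1.3 3.1 3.3
  endloop
 endfacet
 facet normal -0.119 0.628 -0.769
  outer loop
   vertex 2.0 3.4 2.1
   vertex 4.8 4.3 2.4
   vertex 0.2 2.2 1.4
  endloop
 endfacet
 facet normal -0.526 0.845 -0.096
  outer loop
   vertex 2.0 3.4 2.1
   vertex 0.2 2.2 1.4
   vertex 1.3 3.1 3.3
  endloop
 endfacet
 facet normal -0.311 0.949 0.056
  outer loop
   vertex 2.0 3.4 2.1
   vertex 1.3 3.1 3.3
   vertex 4.8 4.3 2.4
  endloop
 endfacet
 facet normal 0.734 0.306 0.606
  outer loop
   vertex 4.1 3.8 3.5
   vertex 4.4 1.1 4.5
   vertex 4.8 4.3 2.4
  endloop
 endfacet
 facet normal -0.252 0.931 0.263
  outer loop
   vertex 4.1 3.8 3.5
   vertex 4.8 4.3 2.4
   vertex 1.3 3.1 3.3
  endloop
 endfacet
 facet normal -0.149 0.329 0.933
  outer loop
   vertex 4.1 3.8 3.5
   vertex 1.3 3.1 3.3
   vertex 4.4 1.1 4.5
  endloop
 endfacet
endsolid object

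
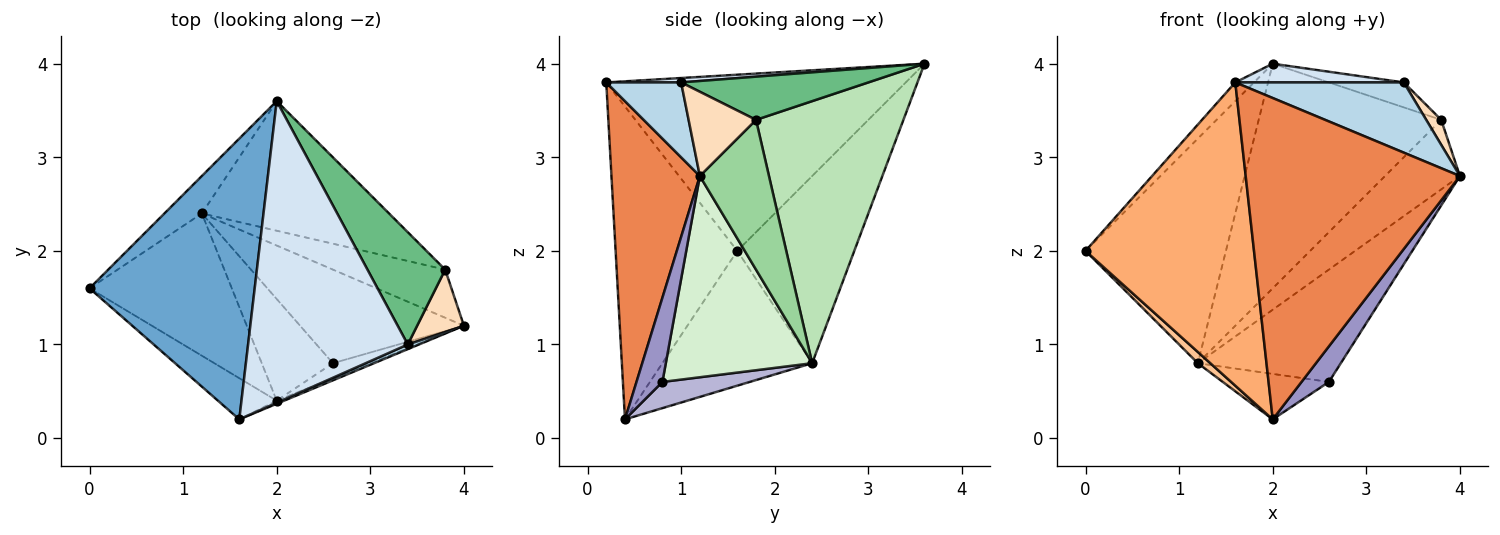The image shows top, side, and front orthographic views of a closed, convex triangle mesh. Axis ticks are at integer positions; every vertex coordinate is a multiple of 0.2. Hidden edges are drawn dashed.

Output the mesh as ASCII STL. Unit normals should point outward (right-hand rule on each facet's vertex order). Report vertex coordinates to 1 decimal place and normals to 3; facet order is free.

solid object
 facet normal -0.729 0.046 0.683
  outer loop
   vertex 1.6 0.2 3.8
   vertex 2.0 3.6 4.0
   vertex 0.0 1.6 2.0
  endloop
 endfacet
 facet normal -0.635 0.762 -0.127
  outer loop
   vertex 1.2 2.4 0.8
   vertex 0.0 1.6 2.0
   vertex 2.0 3.6 4.0
  endloop
 endfacet
 facet normal 0.405 -0.912 0.061
  outer loop
   vertex 3.4 1.0 3.8
   vertex 1.6 0.2 3.8
   vertex 4.0 1.2 2.8
  endloop
 endfacet
 facet normal 0.028 -0.062 0.998
  outer loop
   vertex 3.4 1.0 3.8
   vertex 2.0 3.6 4.0
   vertex 1.6 0.2 3.8
  endloop
 endfacet
 facet normal 0.381 -0.924 -0.009
  outer loop
   vertex 2.0 0.4 0.2
   vertex 4.0 1.2 2.8
   vertex 1.6 0.2 3.8
  endloop
 endfacet
 facet normal -0.582 -0.806 -0.109
  outer loop
   vertex 2.0 0.4 0.2
   vertex 1.6 0.2 3.8
   vertex 0.0 1.6 2.0
  endloop
 endfacet
 facet normal -0.687 -0.057 -0.725
  outer loop
   vertex 2.0 0.4 0.2
   vertex 0.0 1.6 2.0
   vertex 1.2 2.4 0.8
  endloop
 endfacet
 facet normal 0.858 -0.191 0.477
  outer loop
   vertex 3.8 1.8 3.4
   vertex 3.4 1.0 3.8
   vertex 4.0 1.2 2.8
  endloop
 endfacet
 facet normal 0.477 0.191 0.858
  outer loop
   vertex 3.8 1.8 3.4
   vertex 2.0 3.6 4.0
   vertex 3.4 1.0 3.8
  endloop
 endfacet
 facet normal 0.605 0.655 -0.453
  outer loop
   vertex 3.8 1.8 3.4
   vertex 4.0 1.2 2.8
   vertex 1.2 2.4 0.8
  endloop
 endfacet
 facet normal 0.573 0.710 -0.409
  outer loop
   vertex 3.8 1.8 3.4
   vertex 1.2 2.4 0.8
   vertex 2.0 3.6 4.0
  endloop
 endfacet
 facet normal 0.618 0.604 -0.503
  outer loop
   vertex 2.6 0.8 0.6
   vertex 1.2 2.4 0.8
   vertex 4.0 1.2 2.8
  endloop
 endfacet
 facet normal 0.658 -0.694 -0.292
  outer loop
   vertex 2.6 0.8 0.6
   vertex 4.0 1.2 2.8
   vertex 2.0 0.4 0.2
  endloop
 endfacet
 facet normal 0.319 0.387 -0.865
  outer loop
   vertex 2.6 0.8 0.6
   vertex 2.0 0.4 0.2
   vertex 1.2 2.4 0.8
  endloop
 endfacet
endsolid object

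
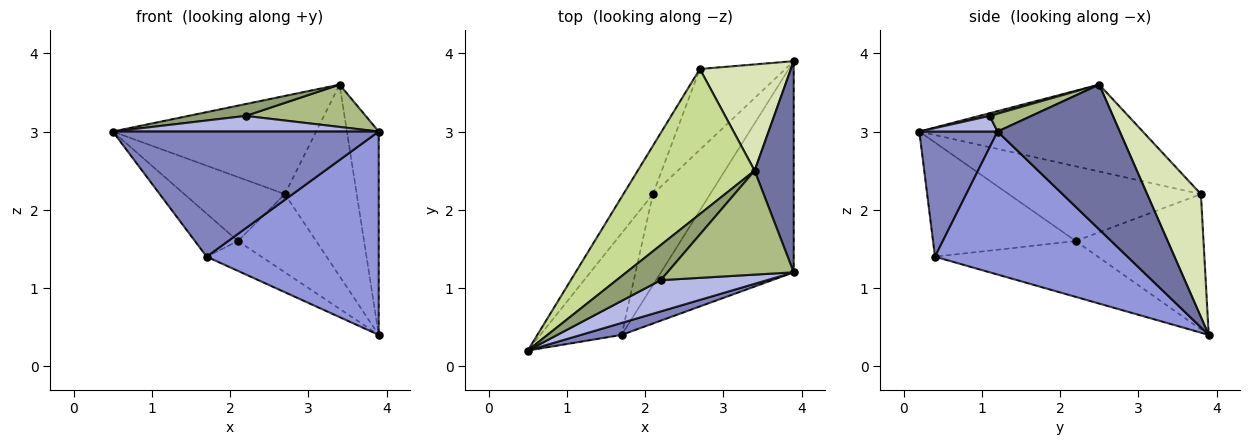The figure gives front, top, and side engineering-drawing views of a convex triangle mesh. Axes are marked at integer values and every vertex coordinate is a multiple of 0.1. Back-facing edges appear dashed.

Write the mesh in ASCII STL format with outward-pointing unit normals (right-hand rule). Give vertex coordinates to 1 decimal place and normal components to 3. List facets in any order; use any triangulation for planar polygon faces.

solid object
 facet normal 0.936 0.243 0.253
  outer loop
   vertex 3.4 2.5 3.6
   vertex 3.9 1.2 3.0
   vertex 3.9 3.9 0.4
  endloop
 endfacet
 facet normal 0.281 -0.955 0.091
  outer loop
   vertex 1.7 0.4 1.4
   vertex 3.9 1.2 3.0
   vertex 0.5 0.2 3.0
  endloop
 endfacet
 facet normal 0.613 -0.548 -0.569
  outer loop
   vertex 1.7 0.4 1.4
   vertex 3.9 3.9 0.4
   vertex 3.9 1.2 3.0
  endloop
 endfacet
 facet normal 0.130 -0.443 0.887
  outer loop
   vertex 2.2 1.1 3.2
   vertex 0.5 0.2 3.0
   vertex 3.9 1.2 3.0
  endloop
 endfacet
 facet normal 0.058 -0.320 0.946
  outer loop
   vertex 2.2 1.1 3.2
   vertex 3.4 2.5 3.6
   vertex 0.5 0.2 3.0
  endloop
 endfacet
 facet normal 0.130 -0.374 0.918
  outer loop
   vertex 2.2 1.1 3.2
   vertex 3.9 1.2 3.0
   vertex 3.4 2.5 3.6
  endloop
 endfacet
 facet normal -0.524 0.477 0.705
  outer loop
   vertex 2.7 3.8 2.2
   vertex 0.5 0.2 3.0
   vertex 3.4 2.5 3.6
  endloop
 endfacet
 facet normal 0.548 0.732 0.406
  outer loop
   vertex 2.7 3.8 2.2
   vertex 3.4 2.5 3.6
   vertex 3.9 3.9 0.4
  endloop
 endfacet
 facet normal -0.836 0.438 -0.331
  outer loop
   vertex 2.1 2.2 1.6
   vertex 0.5 0.2 3.0
   vertex 2.7 3.8 2.2
  endloop
 endfacet
 facet normal -0.751 0.460 -0.475
  outer loop
   vertex 2.1 2.2 1.6
   vertex 2.7 3.8 2.2
   vertex 3.9 3.9 0.4
  endloop
 endfacet
 facet normal -0.791 0.238 -0.563
  outer loop
   vertex 2.1 2.2 1.6
   vertex 1.7 0.4 1.4
   vertex 0.5 0.2 3.0
  endloop
 endfacet
 facet normal -0.680 0.229 -0.697
  outer loop
   vertex 2.1 2.2 1.6
   vertex 3.9 3.9 0.4
   vertex 1.7 0.4 1.4
  endloop
 endfacet
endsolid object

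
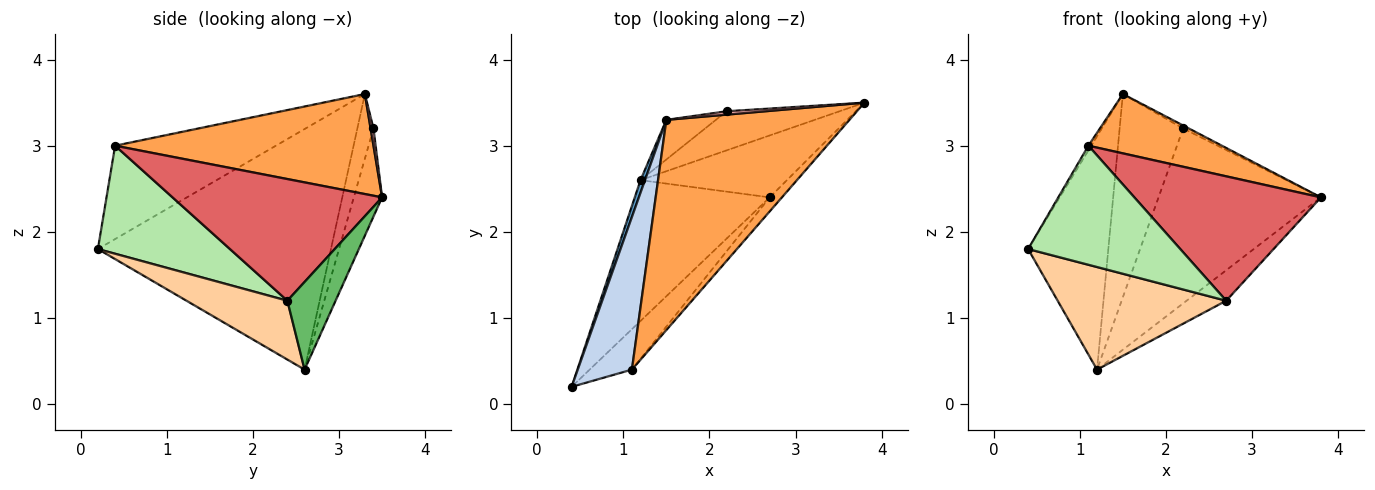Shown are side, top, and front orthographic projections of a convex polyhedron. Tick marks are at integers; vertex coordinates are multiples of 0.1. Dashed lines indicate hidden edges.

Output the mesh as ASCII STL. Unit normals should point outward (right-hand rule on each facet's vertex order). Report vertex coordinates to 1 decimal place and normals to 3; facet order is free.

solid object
 facet normal -0.945 0.325 0.017
  outer loop
   vertex 1.2 2.6 0.4
   vertex 0.4 0.2 1.8
   vertex 1.5 3.3 3.6
  endloop
 endfacet
 facet normal -0.865 0.015 0.502
  outer loop
   vertex 1.1 0.4 3.0
   vertex 1.5 3.3 3.6
   vertex 0.4 0.2 1.8
  endloop
 endfacet
 facet normal 0.465 -0.240 0.852
  outer loop
   vertex 1.1 0.4 3.0
   vertex 3.8 3.5 2.4
   vertex 1.5 3.3 3.6
  endloop
 endfacet
 facet normal 0.332 -0.555 -0.762
  outer loop
   vertex 2.7 2.4 1.2
   vertex 0.4 0.2 1.8
   vertex 1.2 2.6 0.4
  endloop
 endfacet
 facet normal 0.473 0.389 -0.790
  outer loop
   vertex 2.7 2.4 1.2
   vertex 1.2 2.6 0.4
   vertex 3.8 3.5 2.4
  endloop
 endfacet
 facet normal 0.635 -0.732 -0.248
  outer loop
   vertex 2.7 2.4 1.2
   vertex 1.1 0.4 3.0
   vertex 0.4 0.2 1.8
  endloop
 endfacet
 facet normal 0.745 -0.663 -0.075
  outer loop
   vertex 2.7 2.4 1.2
   vertex 3.8 3.5 2.4
   vertex 1.1 0.4 3.0
  endloop
 endfacet
 facet normal 0.315 0.630 0.709
  outer loop
   vertex 2.2 3.4 3.2
   vertex 1.5 3.3 3.6
   vertex 3.8 3.5 2.4
  endloop
 endfacet
 facet normal -0.168 0.962 -0.215
  outer loop
   vertex 2.2 3.4 3.2
   vertex 3.8 3.5 2.4
   vertex 1.2 2.6 0.4
  endloop
 endfacet
 facet normal -0.242 0.952 -0.186
  outer loop
   vertex 2.2 3.4 3.2
   vertex 1.2 2.6 0.4
   vertex 1.5 3.3 3.6
  endloop
 endfacet
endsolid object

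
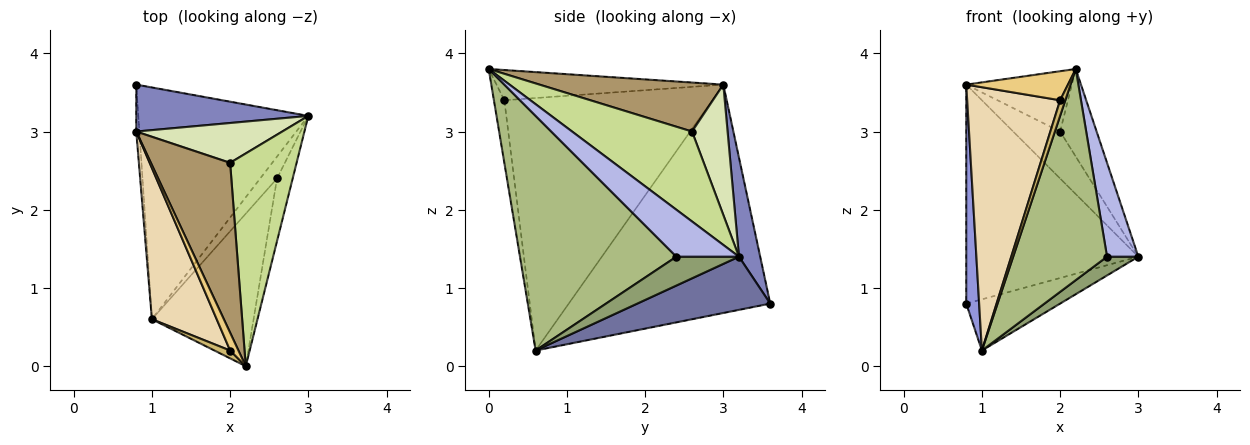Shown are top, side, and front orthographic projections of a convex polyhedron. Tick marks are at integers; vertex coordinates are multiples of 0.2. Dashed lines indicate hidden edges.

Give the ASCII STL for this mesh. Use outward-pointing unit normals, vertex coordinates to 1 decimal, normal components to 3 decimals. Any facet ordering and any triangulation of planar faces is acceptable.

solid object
 facet normal 0.292 0.206 -0.934
  outer loop
   vertex 1.0 0.6 0.2
   vertex 0.8 3.6 0.8
   vertex 3.0 3.2 1.4
  endloop
 endfacet
 facet normal 0.120 0.971 0.208
  outer loop
   vertex 0.8 3.0 3.6
   vertex 3.0 3.2 1.4
   vertex 0.8 3.6 0.8
  endloop
 endfacet
 facet normal -0.998 -0.064 -0.014
  outer loop
   vertex 0.8 3.0 3.6
   vertex 0.8 3.6 0.8
   vertex 1.0 0.6 0.2
  endloop
 endfacet
 facet normal 0.857 -0.429 -0.286
  outer loop
   vertex 2.6 2.4 1.4
   vertex 3.0 3.2 1.4
   vertex 2.2 0.0 3.8
  endloop
 endfacet
 facet normal 0.793 -0.396 -0.463
  outer loop
   vertex 2.6 2.4 1.4
   vertex 1.0 0.6 0.2
   vertex 3.0 3.2 1.4
  endloop
 endfacet
 facet normal 0.804 -0.482 -0.348
  outer loop
   vertex 2.6 2.4 1.4
   vertex 2.2 0.0 3.8
   vertex 1.0 0.6 0.2
  endloop
 endfacet
 facet normal 0.781 0.238 0.577
  outer loop
   vertex 2.0 2.6 3.0
   vertex 2.2 0.0 3.8
   vertex 3.0 3.2 1.4
  endloop
 endfacet
 facet normal 0.500 0.660 0.560
  outer loop
   vertex 2.0 2.6 3.0
   vertex 3.0 3.2 1.4
   vertex 0.8 3.0 3.6
  endloop
 endfacet
 facet normal 0.503 0.289 0.814
  outer loop
   vertex 2.0 2.6 3.0
   vertex 0.8 3.0 3.6
   vertex 2.2 0.0 3.8
  endloop
 endfacet
 facet normal -0.873 -0.436 0.218
  outer loop
   vertex 2.0 0.2 3.4
   vertex 1.0 0.6 0.2
   vertex 2.2 0.0 3.8
  endloop
 endfacet
 facet normal -0.885 -0.397 0.244
  outer loop
   vertex 2.0 0.2 3.4
   vertex 2.2 0.0 3.8
   vertex 0.8 3.0 3.6
  endloop
 endfacet
 facet normal -0.889 -0.397 0.228
  outer loop
   vertex 2.0 0.2 3.4
   vertex 0.8 3.0 3.6
   vertex 1.0 0.6 0.2
  endloop
 endfacet
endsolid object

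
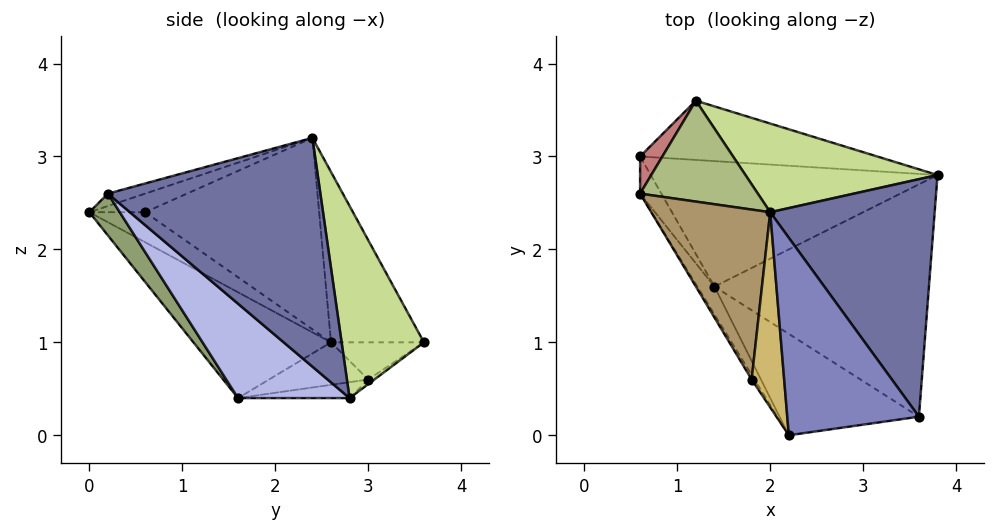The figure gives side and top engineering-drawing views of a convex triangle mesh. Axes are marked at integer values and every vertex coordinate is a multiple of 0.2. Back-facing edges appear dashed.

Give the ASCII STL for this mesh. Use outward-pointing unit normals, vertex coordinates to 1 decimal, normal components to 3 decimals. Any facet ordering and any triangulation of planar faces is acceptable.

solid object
 facet normal 0.746 0.396 0.536
  outer loop
   vertex 3.6 0.2 2.6
   vertex 3.8 2.8 0.4
   vertex 2.0 2.4 3.2
  endloop
 endfacet
 facet normal -0.089 -0.322 0.943
  outer loop
   vertex 3.6 0.2 2.6
   vertex 2.0 2.4 3.2
   vertex 2.2 0.0 2.4
  endloop
 endfacet
 facet normal -0.811 -0.570 -0.132
  outer loop
   vertex 1.4 1.6 0.4
   vertex 2.2 0.0 2.4
   vertex 0.6 2.6 1.0
  endloop
 endfacet
 facet normal 0.314 -0.627 -0.713
  outer loop
   vertex 1.4 1.6 0.4
   vertex 3.8 2.8 0.4
   vertex 3.6 0.2 2.6
  endloop
 endfacet
 facet normal 0.198 -0.725 -0.659
  outer loop
   vertex 1.4 1.6 0.4
   vertex 3.6 0.2 2.6
   vertex 2.2 0.0 2.4
  endloop
 endfacet
 facet normal -0.738 0.443 0.510
  outer loop
   vertex 1.2 3.6 1.0
   vertex 0.6 2.6 1.0
   vertex 2.0 2.4 3.2
  endloop
 endfacet
 facet normal 0.348 0.870 0.348
  outer loop
   vertex 1.2 3.6 1.0
   vertex 2.0 2.4 3.2
   vertex 3.8 2.8 0.4
  endloop
 endfacet
 facet normal -0.829 -0.553 -0.079
  outer loop
   vertex 1.8 0.6 2.4
   vertex 0.6 2.6 1.0
   vertex 2.2 0.0 2.4
  endloop
 endfacet
 facet normal -0.841 -0.139 0.523
  outer loop
   vertex 1.8 0.6 2.4
   vertex 2.0 2.4 3.2
   vertex 0.6 2.6 1.0
  endloop
 endfacet
 facet normal -0.471 -0.314 0.824
  outer loop
   vertex 1.8 0.6 2.4
   vertex 2.2 0.0 2.4
   vertex 2.0 2.4 3.2
  endloop
 endfacet
 facet normal -0.055 0.110 -0.992
  outer loop
   vertex 0.6 3.0 0.6
   vertex 3.8 2.8 0.4
   vertex 1.4 1.6 0.4
  endloop
 endfacet
 facet normal -0.016 0.566 -0.824
  outer loop
   vertex 0.6 3.0 0.6
   vertex 1.2 3.6 1.0
   vertex 3.8 2.8 0.4
  endloop
 endfacet
 facet normal -0.816 -0.408 -0.408
  outer loop
   vertex 0.6 3.0 0.6
   vertex 1.4 1.6 0.4
   vertex 0.6 2.6 1.0
  endloop
 endfacet
 facet normal -0.762 0.457 0.457
  outer loop
   vertex 0.6 3.0 0.6
   vertex 0.6 2.6 1.0
   vertex 1.2 3.6 1.0
  endloop
 endfacet
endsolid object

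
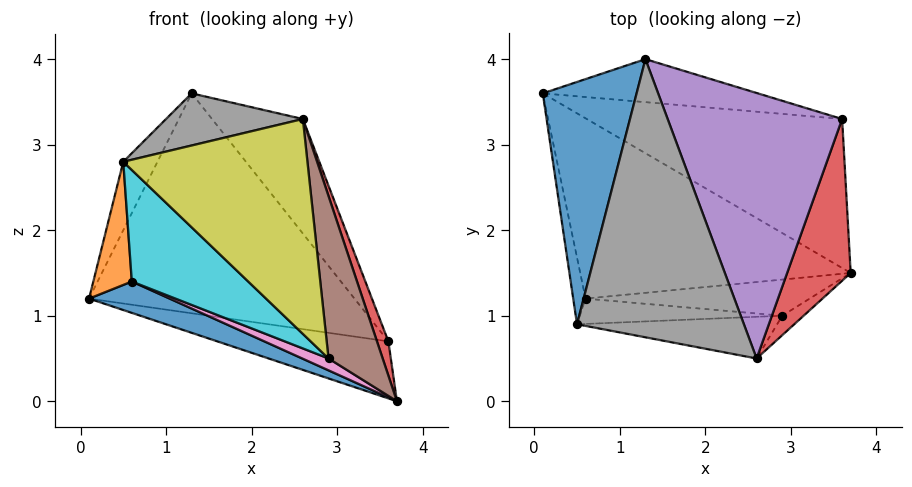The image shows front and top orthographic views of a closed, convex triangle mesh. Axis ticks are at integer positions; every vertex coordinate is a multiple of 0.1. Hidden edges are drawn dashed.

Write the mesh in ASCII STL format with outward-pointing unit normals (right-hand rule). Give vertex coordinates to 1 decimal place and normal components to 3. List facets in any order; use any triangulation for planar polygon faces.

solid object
 facet normal -0.394 -0.157 -0.906
  outer loop
   vertex 0.6 1.2 1.4
   vertex 0.1 3.6 1.2
   vertex 3.7 1.5 0.0
  endloop
 endfacet
 facet normal -0.102 0.356 -0.929
  outer loop
   vertex 3.6 3.3 0.7
   vertex 3.7 1.5 0.0
   vertex 0.1 3.6 1.2
  endloop
 endfacet
 facet normal 0.057 0.980 -0.192
  outer loop
   vertex 3.6 3.3 0.7
   vertex 0.1 3.6 1.2
   vertex 1.3 4.0 3.6
  endloop
 endfacet
 facet normal 0.952 -0.063 0.298
  outer loop
   vertex 3.6 3.3 0.7
   vertex 2.6 0.5 3.3
   vertex 3.7 1.5 0.0
  endloop
 endfacet
 facet normal 0.788 0.244 0.566
  outer loop
   vertex 3.6 3.3 0.7
   vertex 1.3 4.0 3.6
   vertex 2.6 0.5 3.3
  endloop
 endfacet
 facet normal 0.479 -0.871 -0.104
  outer loop
   vertex 2.9 1.0 0.5
   vertex 3.7 1.5 0.0
   vertex 2.6 0.5 3.3
  endloop
 endfacet
 facet normal -0.371 -0.290 -0.883
  outer loop
   vertex 2.9 1.0 0.5
   vertex 0.6 1.2 1.4
   vertex 3.7 1.5 0.0
  endloop
 endfacet
 facet normal -0.260 -0.178 0.949
  outer loop
   vertex 0.5 0.9 2.8
   vertex 2.6 0.5 3.3
   vertex 1.3 4.0 3.6
  endloop
 endfacet
 facet normal -0.140 -0.972 -0.189
  outer loop
   vertex 0.5 0.9 2.8
   vertex 2.9 1.0 0.5
   vertex 2.6 0.5 3.3
  endloop
 endfacet
 facet normal -0.169 -0.961 -0.218
  outer loop
   vertex 0.5 0.9 2.8
   vertex 0.6 1.2 1.4
   vertex 2.9 1.0 0.5
  endloop
 endfacet
 facet normal -0.896 0.121 0.428
  outer loop
   vertex 0.5 0.9 2.8
   vertex 1.3 4.0 3.6
   vertex 0.1 3.6 1.2
  endloop
 endfacet
 facet normal -0.971 -0.212 -0.115
  outer loop
   vertex 0.5 0.9 2.8
   vertex 0.1 3.6 1.2
   vertex 0.6 1.2 1.4
  endloop
 endfacet
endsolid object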